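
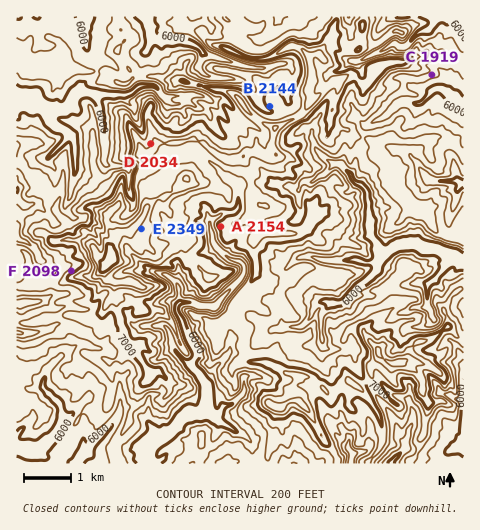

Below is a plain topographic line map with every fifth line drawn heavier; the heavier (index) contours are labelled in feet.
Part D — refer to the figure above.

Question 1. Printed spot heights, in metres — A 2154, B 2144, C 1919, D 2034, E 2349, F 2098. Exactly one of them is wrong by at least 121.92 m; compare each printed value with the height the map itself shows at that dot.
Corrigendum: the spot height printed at D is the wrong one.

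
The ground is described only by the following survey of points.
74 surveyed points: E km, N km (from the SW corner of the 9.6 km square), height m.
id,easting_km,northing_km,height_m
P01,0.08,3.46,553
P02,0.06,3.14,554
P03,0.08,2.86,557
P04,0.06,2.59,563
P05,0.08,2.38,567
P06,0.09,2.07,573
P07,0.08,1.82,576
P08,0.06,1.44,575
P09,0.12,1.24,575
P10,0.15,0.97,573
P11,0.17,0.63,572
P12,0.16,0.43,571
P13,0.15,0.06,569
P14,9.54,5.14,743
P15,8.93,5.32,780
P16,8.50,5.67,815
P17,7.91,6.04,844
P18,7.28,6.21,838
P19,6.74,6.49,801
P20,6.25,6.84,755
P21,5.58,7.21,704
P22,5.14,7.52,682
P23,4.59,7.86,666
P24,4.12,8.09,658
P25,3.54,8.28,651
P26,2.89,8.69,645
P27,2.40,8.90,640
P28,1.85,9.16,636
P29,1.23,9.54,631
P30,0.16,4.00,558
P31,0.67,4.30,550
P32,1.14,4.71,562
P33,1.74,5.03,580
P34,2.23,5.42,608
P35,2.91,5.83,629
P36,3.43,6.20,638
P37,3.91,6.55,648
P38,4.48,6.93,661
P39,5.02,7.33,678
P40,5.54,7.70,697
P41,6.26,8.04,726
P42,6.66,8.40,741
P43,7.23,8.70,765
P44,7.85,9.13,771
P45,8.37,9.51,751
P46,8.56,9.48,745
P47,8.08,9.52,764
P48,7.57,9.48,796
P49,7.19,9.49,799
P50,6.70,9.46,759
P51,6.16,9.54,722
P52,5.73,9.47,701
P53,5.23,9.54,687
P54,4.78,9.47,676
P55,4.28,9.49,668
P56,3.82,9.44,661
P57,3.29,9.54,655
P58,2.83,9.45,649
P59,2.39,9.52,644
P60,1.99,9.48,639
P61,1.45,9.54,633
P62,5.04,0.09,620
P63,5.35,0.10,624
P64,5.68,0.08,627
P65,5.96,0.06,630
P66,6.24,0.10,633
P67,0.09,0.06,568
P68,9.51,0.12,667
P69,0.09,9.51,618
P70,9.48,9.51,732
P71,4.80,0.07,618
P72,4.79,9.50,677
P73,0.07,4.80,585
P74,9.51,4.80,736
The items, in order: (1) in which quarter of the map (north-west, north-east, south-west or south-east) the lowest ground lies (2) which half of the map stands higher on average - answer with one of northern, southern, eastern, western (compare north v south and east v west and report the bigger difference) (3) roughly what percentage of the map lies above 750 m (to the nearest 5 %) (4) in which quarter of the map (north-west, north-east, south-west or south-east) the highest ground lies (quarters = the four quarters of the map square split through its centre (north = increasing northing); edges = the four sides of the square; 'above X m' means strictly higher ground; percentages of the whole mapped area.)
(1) The lowest point lies in the south-west quarter of the map.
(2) On average the eastern half of the map is the higher ground.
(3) Ground above 750 m makes up about 15 % of the sheet.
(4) The highest point lies in the north-east quarter of the map.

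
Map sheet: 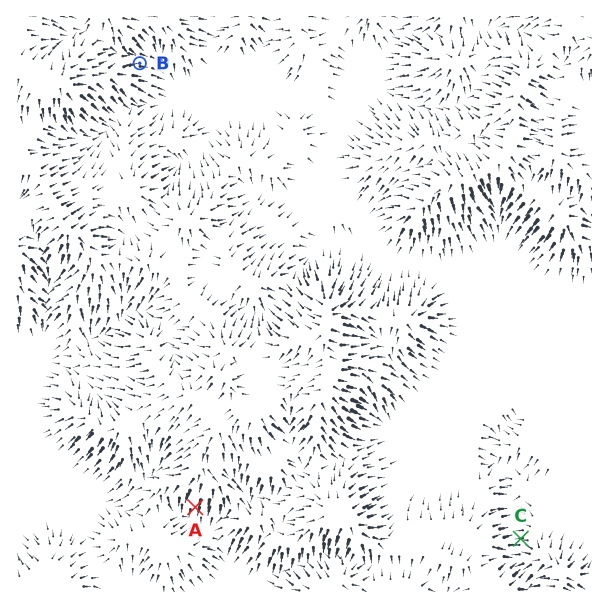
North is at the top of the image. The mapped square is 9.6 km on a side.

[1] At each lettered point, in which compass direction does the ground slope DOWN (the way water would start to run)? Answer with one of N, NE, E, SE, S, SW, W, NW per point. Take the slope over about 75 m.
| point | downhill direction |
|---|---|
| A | S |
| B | E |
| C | W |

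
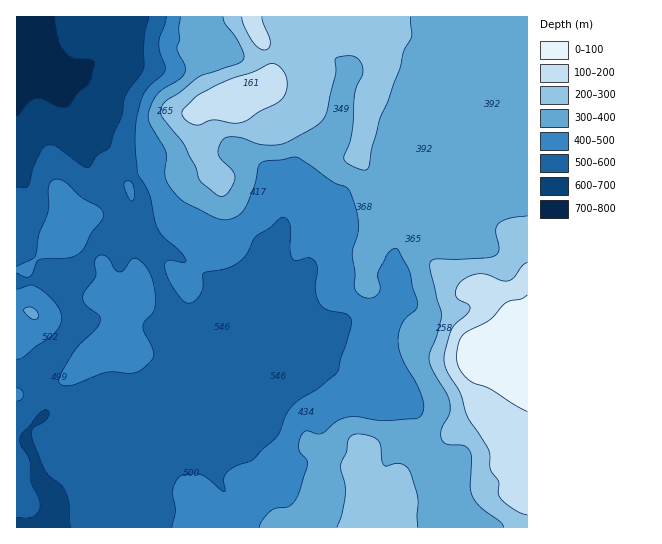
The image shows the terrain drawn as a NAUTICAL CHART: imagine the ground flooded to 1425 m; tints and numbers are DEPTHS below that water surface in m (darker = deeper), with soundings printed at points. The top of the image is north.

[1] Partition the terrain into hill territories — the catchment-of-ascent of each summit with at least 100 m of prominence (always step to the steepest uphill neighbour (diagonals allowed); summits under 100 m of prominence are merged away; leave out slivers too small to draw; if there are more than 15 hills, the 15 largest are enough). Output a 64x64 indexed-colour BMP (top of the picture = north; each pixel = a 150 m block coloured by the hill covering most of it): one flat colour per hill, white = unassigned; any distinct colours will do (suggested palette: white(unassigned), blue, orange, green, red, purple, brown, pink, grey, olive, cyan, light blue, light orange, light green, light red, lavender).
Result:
<image width="64" height="64" href="data:image/bmp;base64,Qk12CAAAAAAAAHYAAAAoAAAAQAAAAEAAAAABAAQAAAAAAAAIAAATCwAAEwsAABAAAAAAAAAA////ALR3HwAOf/8ALKAsACgn1gC9Z5QAS1aMAMJ34wB/f38AIr28AM++FwDox64AeLv/AIrfmACWmP8A1bDFABERERERERERERERERERERERERERERERERERERERERERERERERERERERERERERERERERERERERERERERERERERERERERERERERERERERERERERERERERERERERERERERERERERERERERERERERERERERERERERERERERERERERERERERERERERERERERERERERERERERERERERERERERERERERERERERERERERERERERERERERERERERERERERERERERERERERERERERERERERERERERERERERERERERERERERERERERERERERERERERERERERERERERERERERERERERERERERERERERERERERERERERERERERERERERERERERERERERERERERERERERERERERERERERERERERERERERERERERERERERERERERERERERERERERERERERERERERERERERERERERERERERERERERERERERERERERERERERERERERERERERERERERERERERERERERERERERERERERERERERERERERERERERERERERERERERERERERERERERERERERERERERERERERERERERERERERERERERERERERERERETMzMRERERERERERERERERERERERERERERERERERERERMzMzMzMxERMzEREREREREREREREREREREREREREREREzMzMzMzMzMzMxERERERERERERERERERERERERERERETMzMzMzMzMzMzIhERERERERERERERERERERERERERMzMzMzMzMzMzMzMiIiEREREREREREREREREREREREREzMzMzMzMzMzMzMxIiIiERERERERERERERERERERERETMzMzMzMzMzMzMzEiIiIiIRERERERERERERERERERERMzMzMzMzMzMzMzMRIiIiIiIREREREREREREREREREREzMzMzMzMzMzMzMxEiIiIiIiIRERERERERERERERERETMzMzMzMzMzMzMxERIiIiIiIiIhERERERERERERERERMzMzMzMzMzMzMxEREiIiIiIiIiIiIhEREREREREREREzMzMzMzMzMzMzERESIiIiIiIiIiIiIRERERERERERETMzMzMzMzMzMzEREREiIiIiIiIiIiIiERERERERERERMzMzMzMzMzMzMRERESIiIiIiIiIiIiIhEREREREREREzMzMzMzMzMzMRERERIiIiIiIiIiIiIiIRERERERERETMzMzMzMzMzMxERERIiIiIiIiIiIiIiIhERERERERERMzMzMzMzMzMzERERIiIiIiIiIiIiIiIiEREREREREREzMzMzMzMzMzERESIiIiIiIiIiIiIiIiIRERERERERETMzMzMzMzMzMRESIiIiIiIiIiIiIiIiIRERERERERERMzMzMzMzMzMREiIiIiIiIiIiIiIiIiIhEREREREREREzMzMzMzMzMxIiIiIiIiIiIiIiIiIiIiIRERERERERETMzMzMzMzMyIiIiIiIiIiIiIiIiIiIiIhERERERERERMzMzMzMzERIiIiIiIiIiIiIiIiIiIiIiEREREREREREzMzMzMzMRESIiIiIiIiIiIiIiIiIiIiIRERERERERERMzMzMzMxERIiIiIiIiIiIiIiIiIiIiIhEREREREREREzMzMzMzEREiIiIiIiIiIiIiIiIiIiIiERERERERERETMzMzMzMRESIiIiIiIiIiIiIiIiIiIiIRERERERERERMzMzMzMRERIiIiIiIiIiIiIiIiIiIiIiEREREREREREzMzMzMRERIiIiIiIiIiIiIiIiIiIiIiIREREREREREzMzMzMRERIiIiIiIiIiIiIiIiIiIiIiIiERERERERETMzMzMxERIiIiIiIiIiIiIiIiIiIiIiIiIRERERERERMzMzMzERIiIiIiIiIiIiIiIiIiIiIiIiIhEREREREREzMzMzERIiIiIiIiIiIiIiIiIiIiIiIiIiIRERERERETMzMzMRIiIiIiIiIiIiIiIiIiIiIiIiIiIhERERERERMzMzMxIiIiIiIiIiIiIiIiIiIiIiIiIiIiIREREREREzMzMyIiIiIiIiIiIiIiIiIiIiIiIiIiIiIhERERERETMzMzIiIiIiIiIiIiIiIiIiIiIiIiIiIiIiIRERERERMzMzIiIiIiIiIiIiIiIiIiIiIiIiIiIiIiIhEREREREzMzMiIiIiIiIiIiIiIiIiIiIiIiIiIiIiIiERERERETMzMyIiIiIiIiIiIiIiIiIiIiIiIiIiIiIiIhERERERMzMyIiIiIiIiIiIiIiIiIiIiIiIiIiIiIiIiERERERERMzESIiIiIiIiIiIiIiIiIiIiIiIiIiIiIiIhERERERERERESIiIiIiIiIiIiIiIiIiIiIiIiIiIiIiEREREREREREREiIiIiIiIiIiIiIiIiIiIiIiIiIiIiIRERERERERERERIiIiIiIiIiIiIiIiIiIiIiIiIiIiIiERERERERERERESIiIiIiIiIiIiIiIiIiIiIiIiIiIiIRERERERERERERIiIiIiIiIiIiIiIiIiIiIiIiIiIiIiEREREREREREREiIiIiIiIiIiIiIiIiIiIiIiIiIiIiIRERERERERERESIiIiIiIiIiIiIiIiIiIiIiIiIiIiIRERER"/>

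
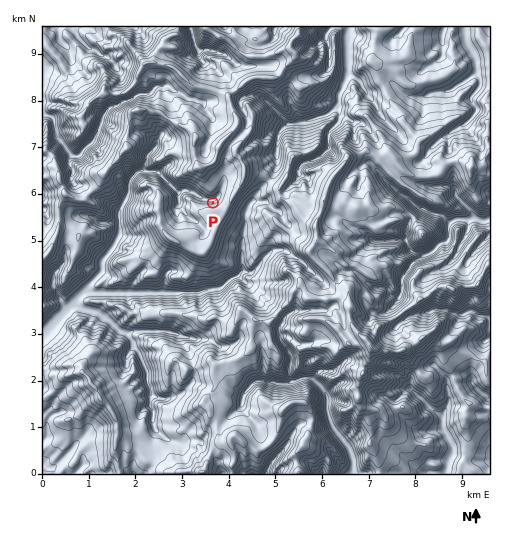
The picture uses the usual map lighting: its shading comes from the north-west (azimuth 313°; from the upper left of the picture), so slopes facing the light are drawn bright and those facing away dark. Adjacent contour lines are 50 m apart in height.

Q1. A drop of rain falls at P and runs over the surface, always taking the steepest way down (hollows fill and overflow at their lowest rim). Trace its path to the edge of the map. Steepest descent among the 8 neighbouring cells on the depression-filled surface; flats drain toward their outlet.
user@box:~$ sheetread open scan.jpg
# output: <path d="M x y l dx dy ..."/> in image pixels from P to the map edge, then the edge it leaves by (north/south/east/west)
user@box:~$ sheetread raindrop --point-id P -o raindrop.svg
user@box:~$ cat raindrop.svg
<path d="M213 203l0-3-9-1-13-8-8-1-5 2-21-21-12 0-1-1-3 0-5 2-6 7-1 4 0 9-11 20 0 6 2 1 0 15-9 15-8 10-1 2 0 8-2 5-12 12 0 3-2 1-43 45"/>
exit: west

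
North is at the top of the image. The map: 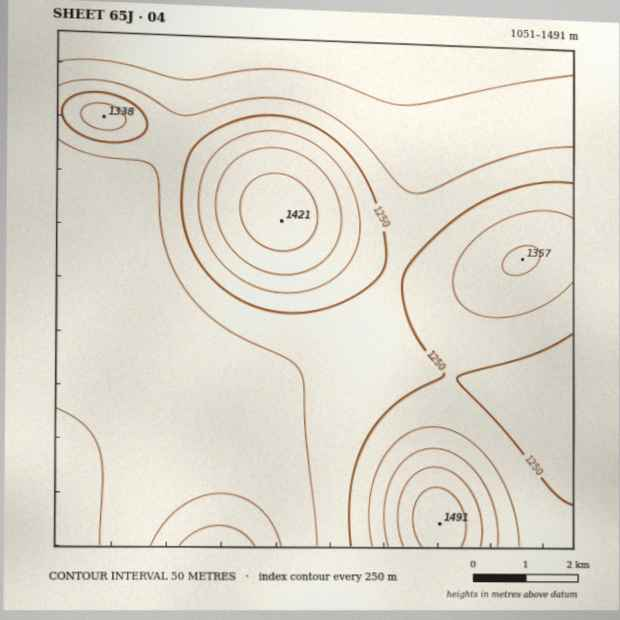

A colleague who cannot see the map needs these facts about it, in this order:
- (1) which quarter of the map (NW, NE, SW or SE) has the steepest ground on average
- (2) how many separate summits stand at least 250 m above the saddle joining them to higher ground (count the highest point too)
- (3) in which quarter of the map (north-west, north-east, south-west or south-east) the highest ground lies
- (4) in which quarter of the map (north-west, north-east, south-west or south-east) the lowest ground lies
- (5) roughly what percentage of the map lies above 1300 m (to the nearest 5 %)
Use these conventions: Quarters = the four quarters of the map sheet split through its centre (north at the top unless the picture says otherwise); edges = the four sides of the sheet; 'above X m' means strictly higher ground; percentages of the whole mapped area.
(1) Slopes are steepest in the north-west quarter.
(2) Counting only tops that stand 250 m proud, the map has 1 summit.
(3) The highest ground is in the south-east quarter.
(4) Look to the south-west quarter for the lowest ground.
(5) About 20 % of the map lies above 1300 m.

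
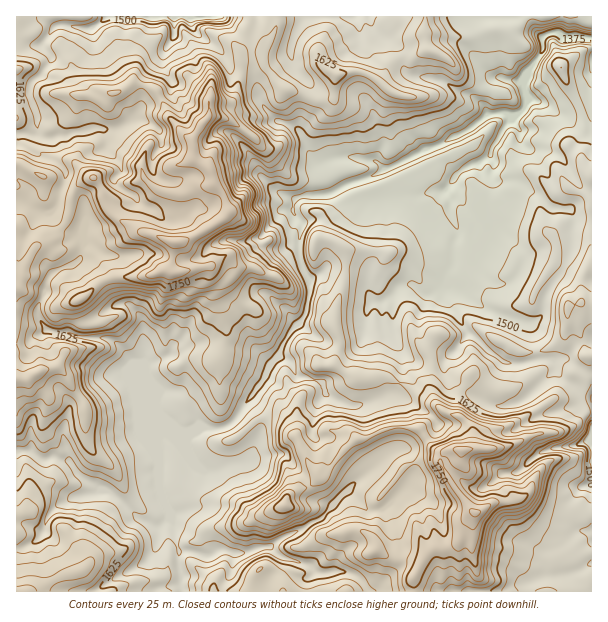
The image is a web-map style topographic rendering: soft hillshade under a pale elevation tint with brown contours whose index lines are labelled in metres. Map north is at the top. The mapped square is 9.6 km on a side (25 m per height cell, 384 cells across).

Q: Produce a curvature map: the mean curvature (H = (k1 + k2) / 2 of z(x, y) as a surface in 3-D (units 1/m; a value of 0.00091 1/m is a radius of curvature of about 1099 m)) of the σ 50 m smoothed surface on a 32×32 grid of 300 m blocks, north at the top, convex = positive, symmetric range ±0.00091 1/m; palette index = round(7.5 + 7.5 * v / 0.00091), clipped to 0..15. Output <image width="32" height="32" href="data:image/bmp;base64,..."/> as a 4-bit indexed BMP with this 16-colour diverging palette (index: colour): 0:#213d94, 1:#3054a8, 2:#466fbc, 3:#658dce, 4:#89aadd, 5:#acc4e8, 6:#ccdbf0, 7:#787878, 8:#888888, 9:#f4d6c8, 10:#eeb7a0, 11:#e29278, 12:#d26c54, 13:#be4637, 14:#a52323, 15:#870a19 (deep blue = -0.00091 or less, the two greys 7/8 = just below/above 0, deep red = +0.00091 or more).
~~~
<image width="32" height="32" href="data:image/bmp;base64,Qk12AgAAAAAAAHYAAAAoAAAAIAAAACAAAAABAAQAAAAAAAACAAATCwAAEwsAABAAAAAAAAAAlD0hAKhUMAC8b0YAzo1lAN2qiQDoxKwA8NvMAHh4eACIiIgAyNb0AKC37gB4kuIAVGzSADdGvgAjI6UAGQqHAKiHRZiDt5iYaKQ6pUaFaHiHitckmWpfgyVadtV+NoiHRmmr44diIA+4a6WqrkZneYHqh2VnqvqQTOxmpawiZ3e4RodZZ1Su/4F0VoOfypR5iVVEl3h3hatmOLVU8H70ZZizXmeIZmJXvEV6K3wQqkZTR+pnhndkRqqUVk/ouQfZWzyVZ3eMs78n34OUm5r+cGospmd3VVmMTKO8wcuMVZ2IfKdnh34lqzMkQ19gIUyMx2smd2V8YnhTqomWaKuFe23FNGa4u4Vj/Zq1Z41iZ3ln/9dlZnp1O7ZkY7gZTal7kAFoU3WJaoFMdXivh9Y1t5TZOllkiY11XGZ5ZldGgujQn8MjmGdiTyqlZlVmh7O6pHSt//y4q/cGpZaHeHZ5SpaVYxJ0fckw5Ke4iHd4aWprhmir/2ARoP24iXh4dol4hpU7uBPP/EJ2Rnh4eHeKiGhlqkR2S+JEuId3iHiHdlhqOtOMeK5WGWVIqIZqd1m420vzttjKQLdYtxbKVGm4a2aKRHo7fg3nVlanBewcVplUVFVXTpC9Y4dod5gHp2eXpHhpNfP6hDR8p4VGliCoaUvMvXll96Dbm2PP/3XfBphkd4bqOPSUxT6csxDIRCnUtmdWpEfBqWPYZZed44sa+HPKeYopOaiTyWdmqEh58ASIVTdTRXO3tGhnl7dXiXh9"/>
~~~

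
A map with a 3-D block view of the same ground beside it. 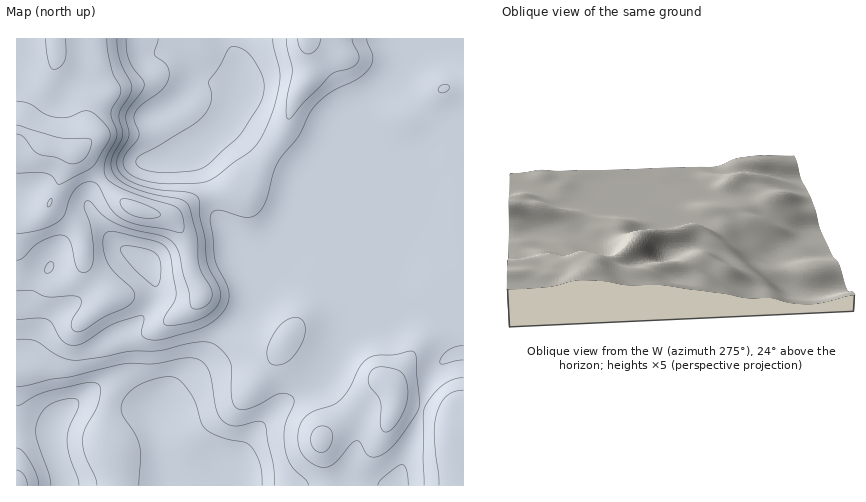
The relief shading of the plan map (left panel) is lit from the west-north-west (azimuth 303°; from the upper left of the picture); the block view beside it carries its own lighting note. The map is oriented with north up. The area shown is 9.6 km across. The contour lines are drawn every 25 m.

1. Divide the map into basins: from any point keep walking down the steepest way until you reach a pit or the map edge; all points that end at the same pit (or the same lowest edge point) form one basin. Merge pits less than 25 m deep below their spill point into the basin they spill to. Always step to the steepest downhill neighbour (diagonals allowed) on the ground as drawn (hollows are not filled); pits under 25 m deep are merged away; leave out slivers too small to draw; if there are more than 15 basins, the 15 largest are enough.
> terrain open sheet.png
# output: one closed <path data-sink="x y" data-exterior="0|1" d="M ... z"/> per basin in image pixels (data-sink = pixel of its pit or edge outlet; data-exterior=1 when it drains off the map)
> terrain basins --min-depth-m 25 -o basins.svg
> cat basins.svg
<path data-sink="54 424" data-exterior="0" d="M463 38l-155 0 1 39-15 25-11 30-19 27-16 30-4 4-23-1-19 5-33 19-29-5-15-7-21-21-26-29-32-9-25-15 7-17 23-39 6-16 0-11-2-9-39 1 1 447 101-1-3-22-10-23 2-29 12-32 0-13-5-22 8-6 24-5 13-6 29-17 13-13 6 13 16 19 22 17 15 6 13 0 11-8-1 6 4 8 22 25 11 24 3 11-3 24 9 33 0 11 135-1z"/><path data-sink="195 149" data-exterior="0" d="M307 38l-251 0 1 20-3 7-9 21-17 27-7 17 25 15 32 9 42 46 17 10 11 3 21 3 21-14 16-6 15-4 23 1 39-61 11-30 15-25 1-16z"/><path data-sink="168 485" data-exterior="1" d="M201 297l-13 13-29 17-13 6-24 5-8 6 5 22 0 13-12 32-2 29 10 23 3 22 210 1 1-11-9-33 3-24-6-20-8-15-20-21-6-17-10 7-13 0-23-11-21-20-11-14z"/>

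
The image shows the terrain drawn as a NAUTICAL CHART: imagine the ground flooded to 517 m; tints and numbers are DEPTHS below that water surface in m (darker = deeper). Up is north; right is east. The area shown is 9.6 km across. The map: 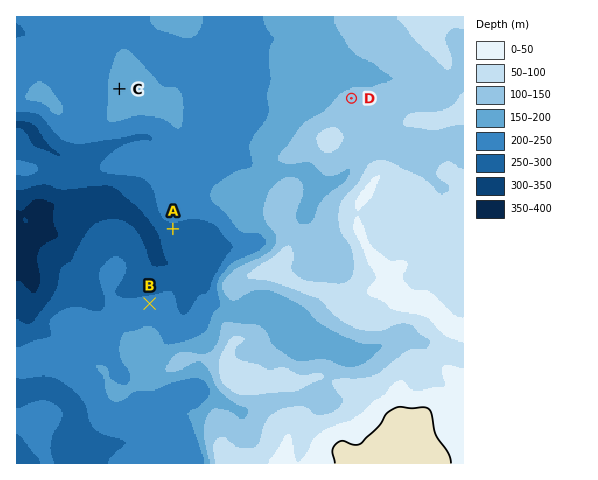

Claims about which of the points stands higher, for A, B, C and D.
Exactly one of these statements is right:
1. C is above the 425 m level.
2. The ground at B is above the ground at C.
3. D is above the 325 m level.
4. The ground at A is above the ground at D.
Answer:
3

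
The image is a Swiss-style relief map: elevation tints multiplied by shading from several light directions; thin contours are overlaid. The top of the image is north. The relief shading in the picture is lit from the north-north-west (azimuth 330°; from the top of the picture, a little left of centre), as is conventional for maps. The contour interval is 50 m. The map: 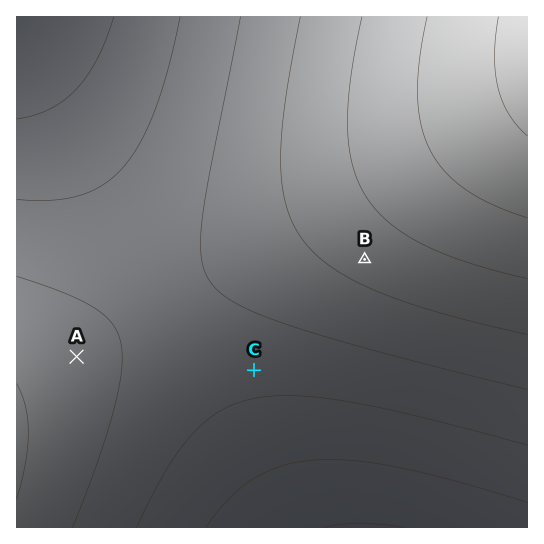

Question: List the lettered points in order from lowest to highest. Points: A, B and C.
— C A B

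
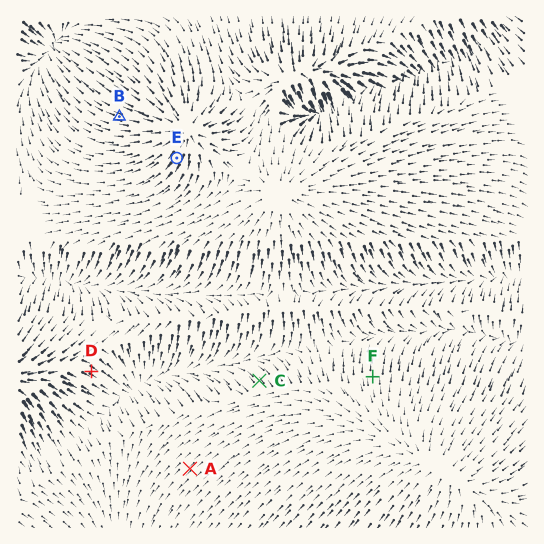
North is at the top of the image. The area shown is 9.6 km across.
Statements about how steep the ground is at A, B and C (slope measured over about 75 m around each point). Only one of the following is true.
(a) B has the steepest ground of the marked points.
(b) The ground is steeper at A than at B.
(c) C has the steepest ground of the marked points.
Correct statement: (a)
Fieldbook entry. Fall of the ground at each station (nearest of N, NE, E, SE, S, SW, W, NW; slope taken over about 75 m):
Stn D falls SE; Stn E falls SW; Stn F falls N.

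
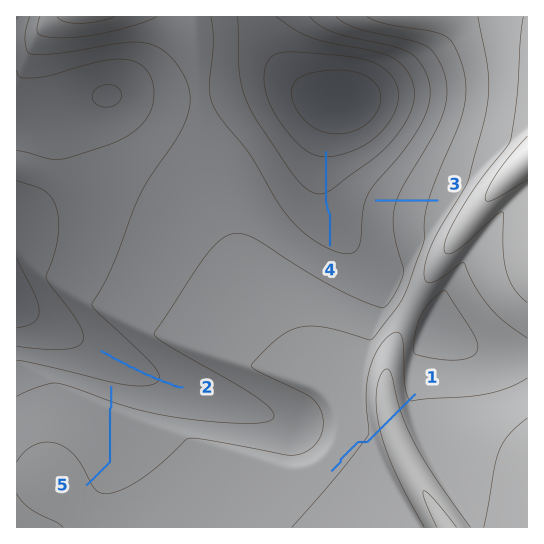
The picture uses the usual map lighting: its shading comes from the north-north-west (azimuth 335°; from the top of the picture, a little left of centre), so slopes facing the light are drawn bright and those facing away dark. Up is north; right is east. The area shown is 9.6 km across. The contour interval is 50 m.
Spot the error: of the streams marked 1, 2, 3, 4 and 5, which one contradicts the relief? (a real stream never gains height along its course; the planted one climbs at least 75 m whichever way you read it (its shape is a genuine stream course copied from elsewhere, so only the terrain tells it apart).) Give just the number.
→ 1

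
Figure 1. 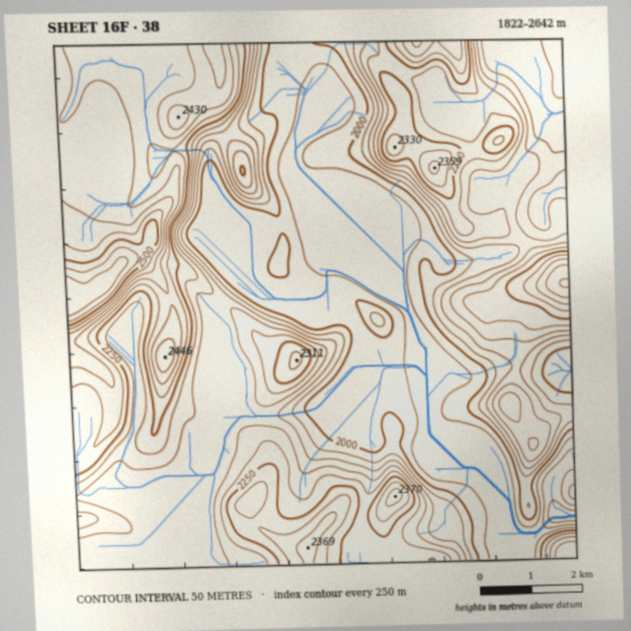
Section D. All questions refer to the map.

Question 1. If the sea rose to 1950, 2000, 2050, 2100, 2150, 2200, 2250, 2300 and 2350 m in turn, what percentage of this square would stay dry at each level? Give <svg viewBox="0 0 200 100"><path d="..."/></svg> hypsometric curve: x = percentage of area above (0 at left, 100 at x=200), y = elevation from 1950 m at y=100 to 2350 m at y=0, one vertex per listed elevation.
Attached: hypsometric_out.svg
<svg viewBox="0 0 200 100"><path d="M176 100l-30-12-15-13-12-13-29-12-21-12-18-13-14-13-16-12"/></svg>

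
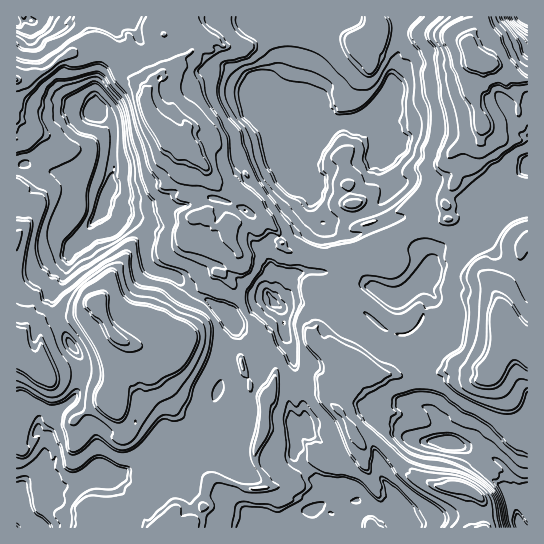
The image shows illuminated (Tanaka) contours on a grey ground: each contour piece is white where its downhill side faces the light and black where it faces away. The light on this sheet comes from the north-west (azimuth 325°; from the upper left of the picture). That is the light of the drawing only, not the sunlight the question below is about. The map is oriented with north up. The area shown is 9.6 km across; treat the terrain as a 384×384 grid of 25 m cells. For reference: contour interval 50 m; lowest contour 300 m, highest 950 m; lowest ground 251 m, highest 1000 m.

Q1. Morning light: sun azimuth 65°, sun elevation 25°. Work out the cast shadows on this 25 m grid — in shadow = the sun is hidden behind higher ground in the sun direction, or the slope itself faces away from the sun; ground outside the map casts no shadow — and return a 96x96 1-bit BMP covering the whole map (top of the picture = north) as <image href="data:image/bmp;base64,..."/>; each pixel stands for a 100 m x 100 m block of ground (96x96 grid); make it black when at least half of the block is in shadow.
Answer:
<image width="96" height="96" href="data:image/bmp;base64,Qk2+BAAAAAAAAD4AAAAoAAAAYAAAAGAAAAABAAEAAAAAAIAEAAATCwAAEwsAAAIAAAAAAAAA////AAAAAACOYAAAAAAAAMAYgAMcYAAAAAAAAEA4gAM4YAAAAAAAAAAxgAIwYAAAAAEAAAB3gABwIAAAAAAAABDvBgBwAAAAAAAAAHP89ABgAAAAABAAAOP/wABgAAAAAAAAAcfuAABgAAAAAAAAB4fAAAAgAAwAAAAAPgeAAAIB4BwAAAAAwccAAAQBwPgAAAgAA44AAAgDgeAAABgABwwAABCHwIAAABgABxwAAA8H4PAAABgGDhgAABwHwcAAABgGDhAACDgHwYAAAAgEHAAAOHAHwQAAAAwBnAAAcOADwAAAAAwBGAAAAcANgOAAAAwAOAAAB4AIwcAAAAwD8AAADwAAQ4AAAAwD8AAAPCAABwAAAAwD4AAA88AeNgAAAAwBwAAB/wB4FgAAAAwBgAAH/AD8GgAAAAQBgAAf8AB8AwAAAAABgAABzgDwAwAAAAEBgAAAjADgA4AAAAEAgAAAhACAA4AAAGAAQAAABAMAAwAAAMAIwAAAgAYABwAAAEAZwAAAAAAAHwAAAAAfgAAAAAAAPgAAAAA/AAAAEYAAfmAAAAA+AAAAGYAAfMAAAAA+AAAAGYAAecAAAAA+AAAAGYAAOYAAAGA4AAAAGYAAc4AAAGA4AAAAGYAAfwAAAOAYAAAAGYAAfgAAAOAIAAAAHYAAfAAAA8BsAAAAGIAAPAAADwDsAAAAEMAAMAAAGAHcAAABAAAAEAAAAAGcAAABDAAAAAAAAAAMAAAAHAAAAAABDgAMAAABCAAAAAADHEAAAAABAAAAAAAeCABAAAABgAAAAABwAgHAAAABAAAAAABhgAAAAAAAAAAAAADmAAAAAAAAAAAAAADEAAAAAAAAADAAAABsAABAAAAAACAAAABsAAAAAAAAADAAABAMAAGAAAAAAAAAAAh2AAAAAAAAAAAAAAx2AAAAAAABAAAAAMzmAAgAAAAAAAAAAM7gABgADgABAAAAAEzDgBAADAADAAAAAG3HAwAAwAAAAAAAAH+ABAAAQAAAAAAAAP+wAAAAbAAAAAAAAH9gAAAAaAAwAAAAAH/gAAAAYAAwAAAAAH/AYAAA4ABzAAAAAH/A4AAAwAA3AAAAAH+MgAAAwAASAAAAAP+cAAAAQAA7AAAAAP/wAAAAAADbAAAAAP/gAAAAIADZAAAAAf/gAAAAEAB5hgAAAf/AAAAAAAD9jgAAA//AAAAAAADNzAAAA/+AAAAAAABNzAAAB/+AAAAAAABNjAAAB/8AAAAAEADNjAAAD/8AAAAAOAHPnAAAD/4AAAAAMADfmAAAD/4AAAAAMADbOAAAD/oAAAAAIADbMAAAD/MAAAAAAAD7cDAAh/AAAAAAMAH/YAAAB+AAAAAAIMO/4gAAAcAAAAAAAcM//gAAYcAAAAAAA4A/+AAAAIAAAAAABwA/+AAAAAAAAAAADgB/8AAAAAAAAAAADAB/8AAIAAAAAAAADAB/sAAAAAAAAAAADAD/IAAAAAkAAAAAAADPAAAEAAEAAAAAAABEAACGAAEAAAAAAIAAAACyAAAAAAAAAMAAAAA="/>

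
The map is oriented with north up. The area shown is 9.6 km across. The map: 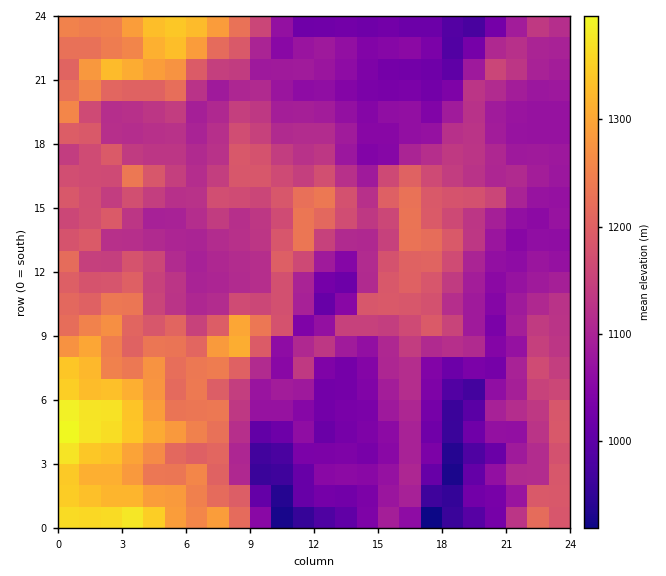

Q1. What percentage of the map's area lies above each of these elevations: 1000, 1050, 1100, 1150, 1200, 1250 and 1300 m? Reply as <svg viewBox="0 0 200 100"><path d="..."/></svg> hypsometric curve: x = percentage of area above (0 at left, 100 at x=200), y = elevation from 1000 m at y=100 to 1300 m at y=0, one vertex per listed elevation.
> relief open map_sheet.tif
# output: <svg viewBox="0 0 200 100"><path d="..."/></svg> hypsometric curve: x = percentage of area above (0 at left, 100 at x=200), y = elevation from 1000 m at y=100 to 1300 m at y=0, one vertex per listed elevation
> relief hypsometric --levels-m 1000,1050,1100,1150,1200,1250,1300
<svg viewBox="0 0 200 100"><path d="M190 100l-27-17-40-16-46-17-31-17-20-16-11-17"/></svg>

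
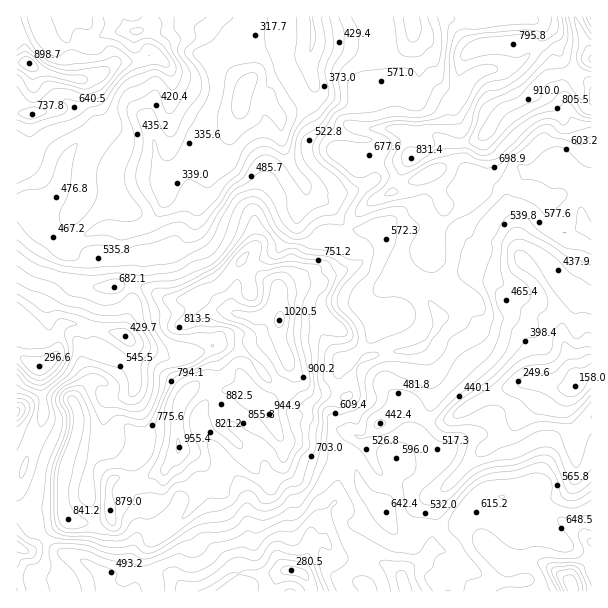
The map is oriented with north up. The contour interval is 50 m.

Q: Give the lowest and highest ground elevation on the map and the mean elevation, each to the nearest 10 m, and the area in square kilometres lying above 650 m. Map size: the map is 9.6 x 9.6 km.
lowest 160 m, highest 1060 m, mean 590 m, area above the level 30.7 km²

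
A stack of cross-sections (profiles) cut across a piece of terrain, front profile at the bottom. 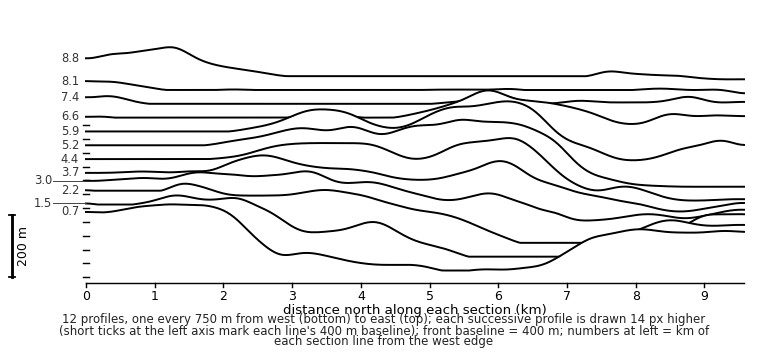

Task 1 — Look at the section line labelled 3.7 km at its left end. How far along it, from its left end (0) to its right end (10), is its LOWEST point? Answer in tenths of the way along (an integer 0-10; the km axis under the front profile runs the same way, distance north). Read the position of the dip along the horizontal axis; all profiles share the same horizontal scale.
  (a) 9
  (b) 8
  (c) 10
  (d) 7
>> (a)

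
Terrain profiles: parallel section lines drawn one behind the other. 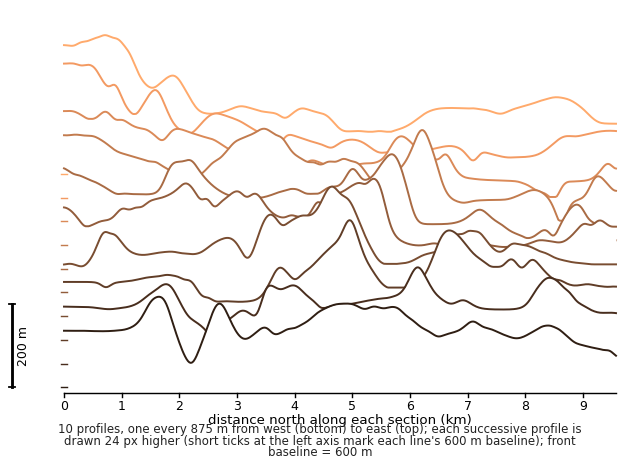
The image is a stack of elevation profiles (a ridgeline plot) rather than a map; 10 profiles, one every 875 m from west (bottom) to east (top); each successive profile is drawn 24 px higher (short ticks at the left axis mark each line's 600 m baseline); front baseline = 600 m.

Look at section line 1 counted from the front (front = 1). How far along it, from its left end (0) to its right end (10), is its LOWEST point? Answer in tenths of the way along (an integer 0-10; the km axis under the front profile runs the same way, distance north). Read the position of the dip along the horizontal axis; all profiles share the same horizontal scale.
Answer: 2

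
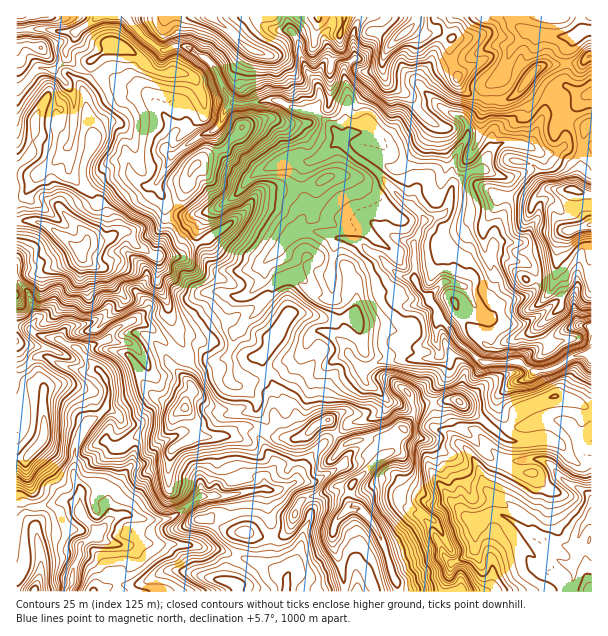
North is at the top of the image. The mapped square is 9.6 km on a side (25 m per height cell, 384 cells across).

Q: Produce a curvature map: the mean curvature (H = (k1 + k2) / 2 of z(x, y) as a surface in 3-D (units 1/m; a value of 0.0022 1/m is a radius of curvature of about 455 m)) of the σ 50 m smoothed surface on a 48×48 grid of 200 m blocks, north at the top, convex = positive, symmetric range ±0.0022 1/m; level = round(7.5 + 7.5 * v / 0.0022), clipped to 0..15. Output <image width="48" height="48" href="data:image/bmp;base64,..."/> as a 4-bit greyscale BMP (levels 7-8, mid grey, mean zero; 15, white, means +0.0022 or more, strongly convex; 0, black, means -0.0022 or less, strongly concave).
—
<image width="48" height="48" href="data:image/bmp;base64,Qk32BAAAAAAAAHYAAAAoAAAAMAAAADAAAAABAAQAAAAAAIAEAAATCwAAEwsAABAAAAAAAAAAAAAAABEREQAiIiIAMzMzAERERABVVVUAZmZmAHd3dwCIiIgAmZmZAKqqqgC7u7sAzMzMAN3d3QDu7u4A////AG+ZC+qJllQ0abqZWYZtSE26lq96uZmXbDm2CKiGjLvuyodmVlSbV2+IlV45hWZ4aVjJU5mYVpiniWRWZXW4ZZ14YxY7hmiHaWm2gdhldUUwJGd4g2jWZOmJovU7h4d4WWuHhSWYhnZEe7yZw1v1VfeYKoVZeGdoWmyHqkKqdp78qat0uRn0Lsd4bWVZhmaYZmeYcddTRECvyHiGvwW9v1VHukNVV2eYhFVVZLeHV+oCVomHX4RcyEOGdDi4dXeatUtmk4dnSP2SNiIyN4vKZXSJkol1Z4nLQppHR1RXxfhjialZolF690WKJ3lWebxwarl4JrmBVudVh2aFhlxgXnPXKIoqqHkH256bOYvFlPpnZmmEaEb0ed3zSbSJVlNbl1rpMuyaW1vby7tbzaBf2YiW6SWUvMzLZmb3YW5WZ8VpiqiYiPhxacz1JHhMlmeHaGfnVBg1VduoVWdpV3/2YxrJOEiZaXZmeGfGR5GGlo3VmahaeVZ8nFBce8+EfMqImmi4eLN4ylm9VFWJmFd1RQj7SfuVOKzbqHq82YJotlf3NWZ5eGiHVJ/YoUiOoAatlyqkNCJalYqHZ4iHd5WZRKhVl08nriAB84Io5kiuR7WVVKqnVolUelREUsgAAC/QANy4AWpzW2iIqHeKhmuUmVZ3aWDe7XXdxYEgr/JsxnqYljerpjVXqGebag62e9tF5lLJAkwgN6p4eIV5uImYqXicYIt2UjvWANIqa6PoJMl4d6lIzcl5x2doU9hXafhvK9SjqLGeJPM1ZTWGyDQ2pmi4Ddd4Uhu5DwixrGhwP4Y1WbdXZIhZtnqgslOIadPZLG7Ie56uSaWKZlZZmnZKp5JC55lZTcO7Sxlnrqi2HtfjZ3ZGeJpcmCmyuYZ4lkS6aUZmrJZG/Ne1p1Z1aqpYY4yTt3aHeoSoVWRtqbq7c7Z66Hd3VnZVapVSuIemVifMo7zoe5a99lh1r8ZnZneIh2nFaoinWaWt35o3tkfHV1cSCPx4hoh3d4mjY2lqVfLFV1SdiGtkVluoQD+Hd3h3d5gmqUhqlchWdnaKhZlnVXrIqQjYiIl3eIKXiTmupo3v/IRmOmZUhXu4x0Bpl4y6ujmGakaFIUl2kpZXXFV2qincloQjV0eZY5mGVlszy5c1d4yFWsZWlzGuvGdlRHR1aoZ5iS2Sy3NWekqWSctIh1oGfcp3d4dml2VqmYHUMjW1aUyHSap5eIbCB/2XuqdGZmRorfGkioS3e154Saqpd2h/oP/fyaV2hGZc2CC1VrR5eju5WpZXd3dswAATASfEg3l7UFac2GdqZjf5PJZnZmZtoMlBh6LBV8vINryYjpV5ZUXWXGZ2VoiuM8h5nWPgiOpRePk1VvZEdqIjpXZ2rd3cCpd5iRXg+vU0abuWRp+nmZXXO8iJ6E5gNnvv4dN2A/RaOJWNZ2inj774VovOcAAHZ96pwPesJK9aZ6h1ZZaGOiMxE7zHCvl4bMZkMrXLXnz5qcrLl1RFRairxxRQjLir6VVpSatNB1N8V1U1ZomriQ=="/>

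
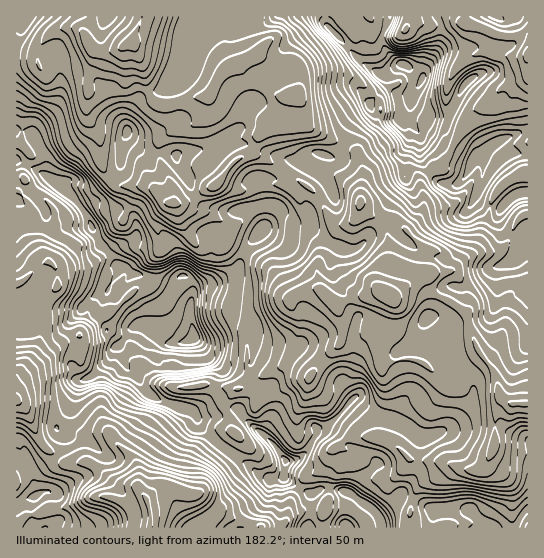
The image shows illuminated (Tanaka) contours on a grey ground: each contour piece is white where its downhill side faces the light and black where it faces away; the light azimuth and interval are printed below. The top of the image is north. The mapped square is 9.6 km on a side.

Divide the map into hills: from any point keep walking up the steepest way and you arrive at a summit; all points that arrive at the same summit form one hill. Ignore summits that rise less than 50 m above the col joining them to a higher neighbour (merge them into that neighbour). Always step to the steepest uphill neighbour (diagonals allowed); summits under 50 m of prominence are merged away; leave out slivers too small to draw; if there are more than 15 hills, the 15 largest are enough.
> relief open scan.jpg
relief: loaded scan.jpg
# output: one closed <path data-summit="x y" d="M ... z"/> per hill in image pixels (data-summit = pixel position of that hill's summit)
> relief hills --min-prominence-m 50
<path data-summit="193 338" d="M253 153l-15 6-24 28-8 2-19 12-17 3-13 25 4 18-8 15 0 11-2 6-6 6-10 4-16 16-14 10-4 0-6-4-6 0-9 23-3 3-20 10-15 16-26 19 0 19 9 8 16 34 26 21 23-1 25 20 22 4 11 15 3 12-1 14 111 0-6-4-22-5-12-6-7 3-11-15-8-7 5-5 1-19 4-9 11-15 17-15-8-21 0-8 3-4 7-9 11-2 13-10 30-13 20 11 2 2 0 8 35 30 18 20-13 1-13 11 8 2 20 14 16 14 11 0 7-4-11 12 0 9 8 12 9 5 5-1 1-9 5-12 9-8 15-6 9-10 21 6 10-2 6-6 7-16 13 5 20 1 1-48-17-1-11-9-5-22-16-22-10-24-1-9-8-9 5-15-8-19-6-4-26 4-2-16 4-9-25-23-11 2-4 6-3-9-25-19 0 7-6 7-6 3-13-1-17-28-7-7-40-27z"/><path data-summit="403 65" d="M465 16l-212 0-22 21 0 10 6 13 22-7 12 6 16 0 10 6 3 5-3 27 4 10 0 12 13 12 43 22 6 16-3 38 23 18 4 10 10-8 10 2 12-11 5-12-3-24 9-10 11-6 7-9 15-32 8-11 19-13 12-13 23-9 3 0 0-41-3-2-28-1-14-7-16-4z"/><path data-summit="286 461" d="M289 364l-30 13-13 10-11 2-10 13 0 8 6 11 0 6 4 6-6 0-24 28-4 9-1 19-5 5 8 7 11 15 7-3 12 6 22 5 7 4 21-4 11-12 15-4 14 1 6-12 3-20 7-10 0-10-4-10 16-11 13-1-18-20-35-30 0-8-2-2z"/><path data-summit="486 150" d="M526 79l-24 9-12 13-16 10-11 14-15 32-7 9-11 6-7 7-2 11 3 7 0 9-5 12-12 13 20 19-4 9 2 16 26-4 18-15 6-6 5-11 15-45 14-14 19-7 0-92z"/><path data-summit="127 131" d="M133 43l-18 8-22-1 2 11-7 17 1 13-2 8 0 15 12 20 2 31 7 12 10 8 32 2 19 16 4 0 0-12-13-29-1-19 8-10 26-8 14-14 1-13-14-1-23 6-10 0-7-3-6-9-4-20z"/><path data-summit="119 267" d="M150 187l-9 0-6 6-16 36-3 12-21 20-8 4-31 5 1 16-10 12-3 7 0 21-5 17-8 15-15 17 1 6 25-18 15-16 20-10 3-3 9-23 6 0 6 4 4 0 14-10 16-16 10-4 6-6 2-6 0-11 8-15-4-18 12-24 3-2z"/><path data-summit="177 155" d="M242 59l-9 2-9 6-12 26-4 4-1 14-14 14-26 8-8 10 1 19 11 21 3 20 13-2 19-12 8-2 24-28 12-4 6-9 8-25 11-6 10-17-6-2-29-21-6-6z"/><path data-summit="470 511" d="M494 447l-11 21-12 3-21-6-13 12-15 7-5 5-5 12-4 26 119 1 1-74-5-2-16 0z"/><path data-summit="322 154" d="M273 116l-9 5-12 32 18 8 40 27 7 7 17 28 13 1 6-3 6-7 4-32 0-13-6-16-43-22-13-12-3 4-9 2-6-1z"/><path data-summit="35 497" d="M18 401l-2 1 1 122 12-9 6 0 12-6 22-2 26-11 20 3 12 8 6 0 14-6-10-14-22-4-25-20-23 1-5-3-21-18-16-34z"/><path data-summit="347 493" d="M341 447l-6 0 4 10 0 10-7 10-3 20-4 9 24 1 16 14 4 7 38 0 4-17-13-4-9-13 0-9 7-8-17-1-13-13z"/><path data-summit="45 527" d="M106 496l-11 0-26 11-22 2-12 6-6 0-6 3-7 7 0 2 133 0 2-13-4-13-20 6-12-8z"/><path data-summit="522 193" d="M527 173l-18 7-14 14-12 39-12 22 26-4 11-9 9-21 11-8z"/><path data-summit="25 17" d="M90 16l-73 0-1 31 22 8 7-17 13-9 15-2 5 1 7 7 6-14z"/><path data-summit="497 17" d="M527 16l-61 0-1 6 32 13 30 2z"/>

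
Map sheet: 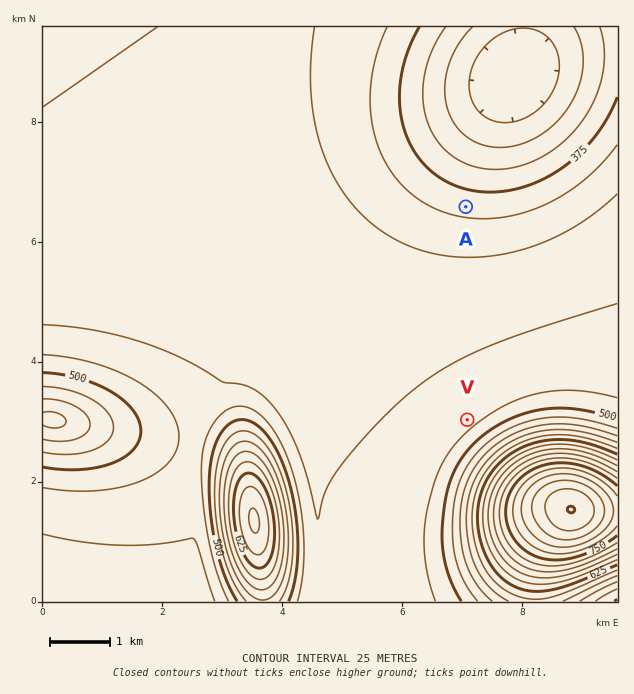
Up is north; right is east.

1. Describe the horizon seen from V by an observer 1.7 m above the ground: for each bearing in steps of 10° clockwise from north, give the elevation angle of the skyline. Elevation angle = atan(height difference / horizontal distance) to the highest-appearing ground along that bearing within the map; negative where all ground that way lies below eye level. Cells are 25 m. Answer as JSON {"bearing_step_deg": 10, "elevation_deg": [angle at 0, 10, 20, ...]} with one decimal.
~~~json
{"bearing_step_deg": 10, "elevation_deg": [-0.8, -0.8, -0.7, -0.6, -0.4, -0.3, 0.1, 0.7, 1.5, 2.9, 5.3, 8.2, 10.7, 12.0, 12.2, 11.3, 9.5, 7.0, 4.6, 2.7, 1.5, 0.6, 0.0, 1.5, 2.9, 3.0, 1.9, 1.0, -0.0, -0.3, -0.3, -0.3, -0.3, -0.3, -0.4, -0.7]}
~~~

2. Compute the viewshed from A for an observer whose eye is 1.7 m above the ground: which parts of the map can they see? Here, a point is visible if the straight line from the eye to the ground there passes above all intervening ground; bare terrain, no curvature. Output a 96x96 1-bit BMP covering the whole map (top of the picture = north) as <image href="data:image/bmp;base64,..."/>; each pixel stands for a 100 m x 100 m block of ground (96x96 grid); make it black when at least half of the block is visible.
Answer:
<image width="96" height="96" href="data:image/bmp;base64,Qk2+BAAAAAAAAD4AAAAoAAAAYAAAAGAAAAABAAEAAAAAAIAEAAATCwAAEwsAAAIAAAAAAAAA////AAAAAAAAAAAAAAAAAAAAAAAAAAAAAAAAAAAAAAAAAAAAAAAAAAAAAAAAAAAAAAAAAAAAAAAAAAAAAAAAAAAAAAAAAAAAAAAAAAAAAAAAAAAAAAAAAAAAAAAAAAAAAAAAAAAAAAAAAAAAAAAAAAAAAAAAAAAAAAAAAAAAAAAAAAAABAAAAAAAAAAAAAAABAAAAAAAAAAAAAAADAAAAAAAAAAAAAAADAAAAAAAAAAAAAAADAAAAAAAAAAAAAAAHAAAAAAAAAAAAAAAHAAAAAD+AAAAAAAAHAAAAAD//wAAAAAAPAAAAAD///gAAAAAOAAAAAD///8AAAAAOAAAAAB///8AAAAAeAAAAAB///8AAAAAcAAAAAB///8AAAAAAAAAAAA///8AAAAAAAAAAAAf//8AAAAAAAAAAAAf//8AAAAAAAAAAAAP//8AAAAAAAAAAAAD//8AAAAAAAAAAAAB//wAAAAAAAAAAAAAP+AAAAAAAAAAAAAAAAAAAAAAAAAAAAAAAAAAAAAAAAAAAAAAAAAAAAAAAAAAAAAAAAAAAAAAAAAAAAAAAAAAAAAAAAAAAAAAAAAAAAAAAAAAAAAAAAAAAAAAAAAAAAAAAAAAAAAAAAAAAAAAAAAAAAAAAAAAAAAAAAAAAAAAAAAAAAAAAAAAAAAAAAAAAAAAAAAAAAAAAAAAAAAAAAAAAAAAAAAAAAAAAAAAAAAAAAAAAAAAAAAAAAAAAAAAAAAAAAAAAAAAAAAAAAAAAAAAAAAAAAAAAAAAAAAAAAAAAAAAAAAAAAAAAAAAAAAAAAAAAAAAAAAAAAAAAAAAAAAAAAAAAAAAAAAAAAAAAAAAAAAAAAAAAAAAAAAAAAAAAAAAAAAAAAAAAAAAAAAAAAAAAAAAAAAAAAAAAAAAAAAAAAAAAAAAAAAAAAAAAAAAAAAAAAAAAAAAAAAAAAAAAAAAAAAAAAAAAAAD/AAAAAAAAAAAAAAf/8AAAAAAAAAAAAD///AAAAAAAAAAAAP///wAAAAAAAAAD/////8AAAAAAAAAf/////8AAAAAAAAB//////8AAAAAAAAD//////8AAAAAAAAH//////8AAAAAAAAf//////8AAAAAAAAf//////8AAAAAAAA///4///8AAAAAAAB///4f//8AAAAAAAD///4P//8AAAAAAAD///4P//8AAAAAAAH///4H//8AAAAAAAH///4H//8AAAAAAAH///8D//8AAAAAAAP///8D//8AAAAAAAP///+D//8AAAAAAAP////H//8AAAAAAAP///////8AAAAAAAP///////8AAAAAAAf///////8AAAAAAAf///////8AAAAAAAf///////8AAAAAAAf///////8AAAAAAAf///////8AAAAAAAf///////8AAAAAAAf///////8AAAAAAAP///////8AAAAAAAP///////8AAAAAAAP///////8AAAAAAAP///////8AAAAAAAP///////8AAAAAAAH///////8AAAAAAAH///////8="/>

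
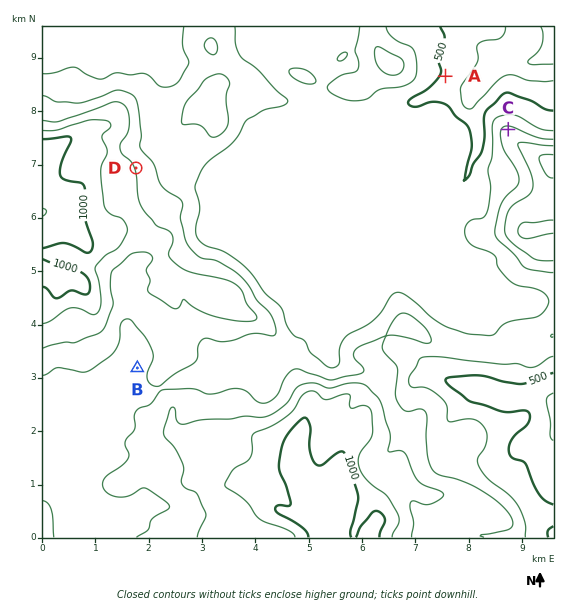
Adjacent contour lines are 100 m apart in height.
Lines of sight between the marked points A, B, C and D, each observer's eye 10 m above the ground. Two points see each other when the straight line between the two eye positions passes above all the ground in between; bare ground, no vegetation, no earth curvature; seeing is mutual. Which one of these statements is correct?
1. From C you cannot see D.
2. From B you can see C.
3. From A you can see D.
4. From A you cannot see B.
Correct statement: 4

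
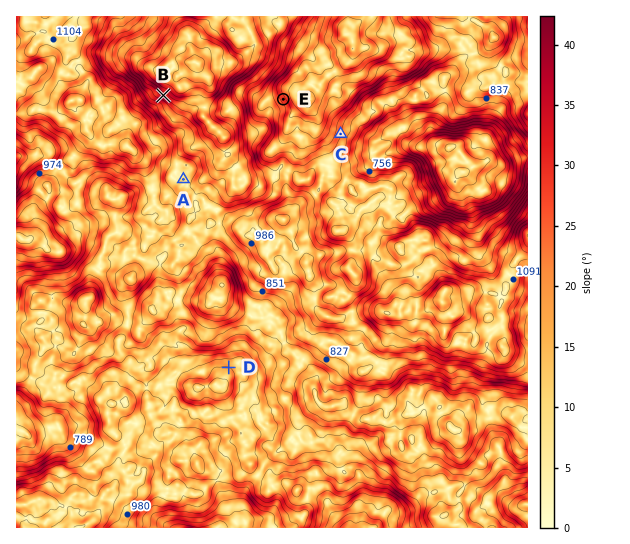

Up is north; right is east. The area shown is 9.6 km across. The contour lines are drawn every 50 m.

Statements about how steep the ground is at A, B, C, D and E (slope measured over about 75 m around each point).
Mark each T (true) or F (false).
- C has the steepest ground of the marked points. F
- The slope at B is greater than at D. T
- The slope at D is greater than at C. F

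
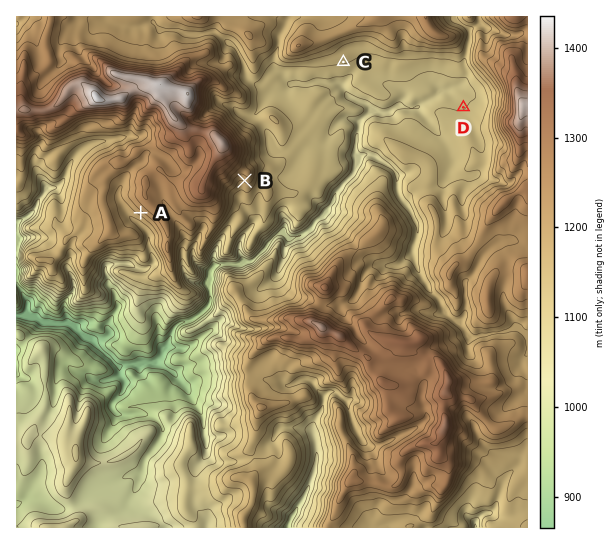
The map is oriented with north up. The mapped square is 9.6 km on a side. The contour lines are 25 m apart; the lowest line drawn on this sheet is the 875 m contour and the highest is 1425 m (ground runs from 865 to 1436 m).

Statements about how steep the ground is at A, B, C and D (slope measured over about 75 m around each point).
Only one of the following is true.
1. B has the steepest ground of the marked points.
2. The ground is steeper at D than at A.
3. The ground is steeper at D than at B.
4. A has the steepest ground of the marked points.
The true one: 4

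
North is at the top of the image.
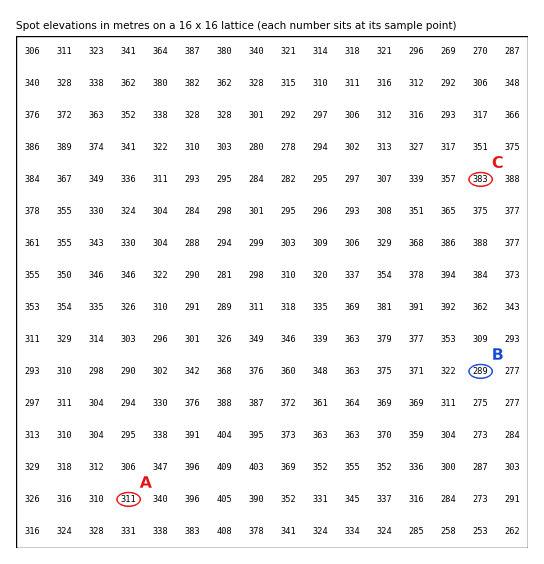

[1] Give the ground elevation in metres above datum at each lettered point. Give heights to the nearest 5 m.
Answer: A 310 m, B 290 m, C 385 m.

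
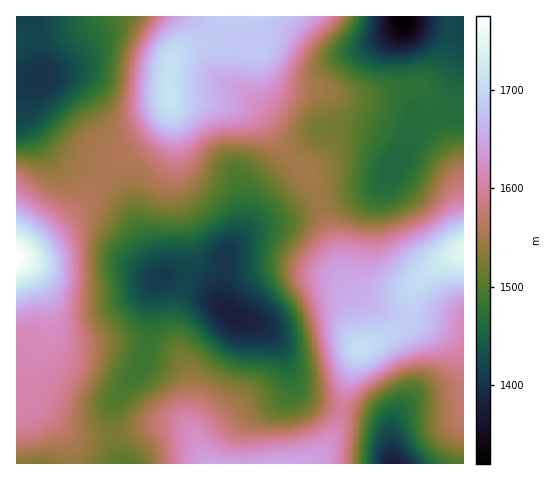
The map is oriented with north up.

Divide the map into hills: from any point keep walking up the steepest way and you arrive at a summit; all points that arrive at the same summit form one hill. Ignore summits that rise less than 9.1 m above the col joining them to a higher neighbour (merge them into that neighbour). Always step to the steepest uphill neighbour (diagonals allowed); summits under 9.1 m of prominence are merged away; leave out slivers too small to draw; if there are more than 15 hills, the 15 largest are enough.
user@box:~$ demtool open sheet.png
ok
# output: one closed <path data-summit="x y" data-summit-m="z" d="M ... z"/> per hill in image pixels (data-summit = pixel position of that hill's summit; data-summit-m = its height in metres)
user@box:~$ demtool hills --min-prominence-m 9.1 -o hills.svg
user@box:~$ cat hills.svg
<path data-summit="168 96" data-summit-m="1713" d="M404 16l-373 0 8 44 1 17-9 13-5 19 2 6 15 22 13 13 17 10 25 9 22 19 10 18 14 37 17 34 12 0 21 7 19 11 10 11-2-26 4-20 24-42 9-23 6-9 22-18 34-36 9-4 27 0 12 2 18 11 10 10 4 7 3-4 13-28-6-53-7-37z"/><path data-summit="17 257" data-summit-m="1776" d="M29 16l-13 1 0 446 104 1-7-33 0-26 30-44 7-31 3-38 8-18-17-31-14-37-10-18-22-19-25-9-17-10-25-28-5-12 2-8 7-19 5-6 0-9z"/><path data-summit="280 463" data-summit-m="1651" d="M173 277l-12 0-6 8-4 14-2 40-6 22-30 44 0 26 9 33 272-1-4-10-2-21-5-9-16-8-47-11-19-9-6-7-5-19-8-19-17-21-30-12-29-27z"/><path data-summit="363 347" data-summit-m="1707" d="M381 184l-16 8-50 12-27 12-30 9-12 7-13 13-7 12-5 23 0 21 4 7 10 9 27 9 11 10 14 24 8 28 6 7 22 11 53 12 11 10 3 16 2-17 7-15 17-18 23-13 9-7 4-9 2-9-5-12-12-12-63-27-13-8-15-17-7-43 4-20 11-12 24-16z"/><path data-summit="463 252" data-summit-m="1750" d="M463 58l-4 16-2 25-3 7-8 6-23 8-7 5-9 23-21 32-14 13-18 12-9 9-5 10-1 13 4 29 7 20 11 11 13 8 63 27 12 12 5 12-2 9-4 9-9 7-23 13-21 24-5 15 0 19 5 12 69-1z"/>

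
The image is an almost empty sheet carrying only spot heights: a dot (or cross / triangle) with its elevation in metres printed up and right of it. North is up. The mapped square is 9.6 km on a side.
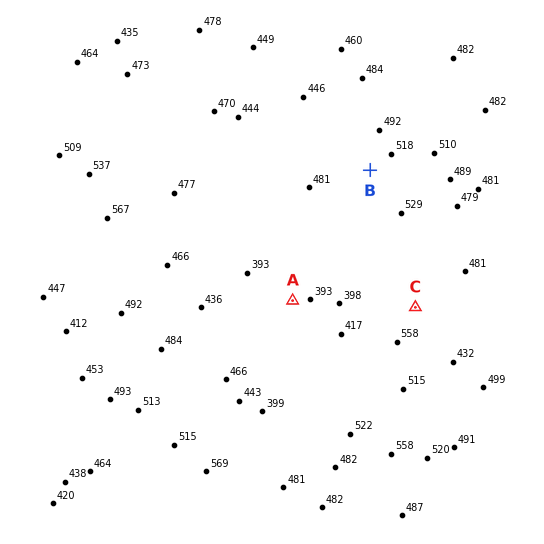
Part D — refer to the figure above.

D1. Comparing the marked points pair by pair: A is below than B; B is below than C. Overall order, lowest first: A B C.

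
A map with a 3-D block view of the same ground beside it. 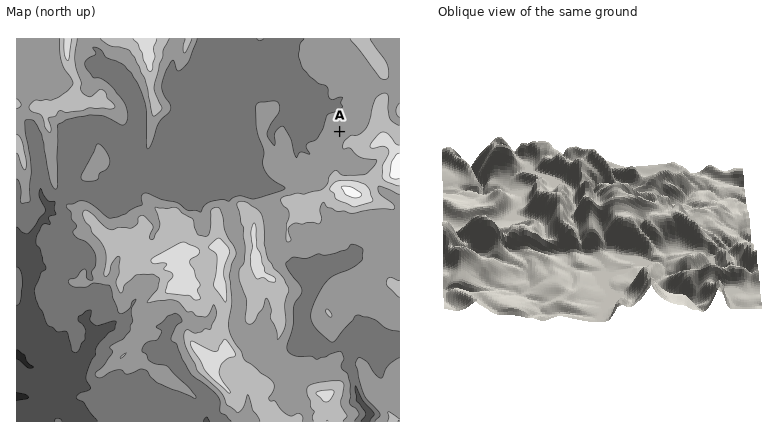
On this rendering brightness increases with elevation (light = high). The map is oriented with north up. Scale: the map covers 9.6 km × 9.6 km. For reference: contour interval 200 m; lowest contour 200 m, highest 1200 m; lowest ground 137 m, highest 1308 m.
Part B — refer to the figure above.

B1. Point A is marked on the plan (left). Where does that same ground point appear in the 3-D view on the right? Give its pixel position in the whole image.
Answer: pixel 493 271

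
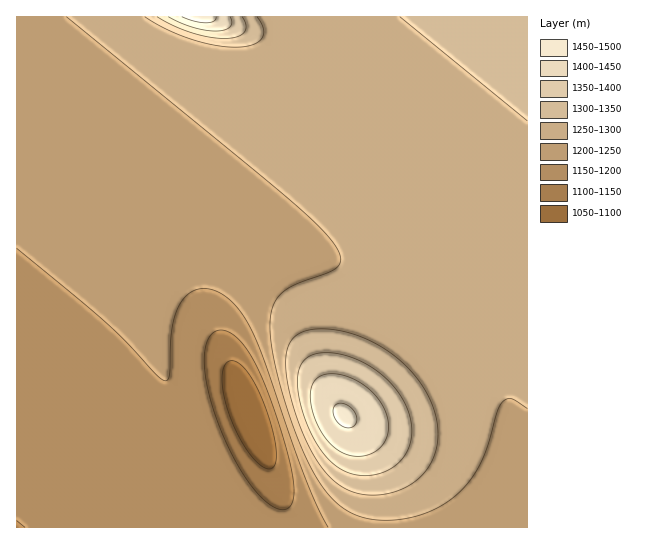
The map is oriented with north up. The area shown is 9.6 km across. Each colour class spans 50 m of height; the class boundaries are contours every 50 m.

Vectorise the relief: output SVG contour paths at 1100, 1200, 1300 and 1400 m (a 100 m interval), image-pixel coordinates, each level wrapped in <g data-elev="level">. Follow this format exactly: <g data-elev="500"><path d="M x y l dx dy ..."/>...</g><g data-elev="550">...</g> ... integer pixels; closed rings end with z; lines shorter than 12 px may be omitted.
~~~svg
<g data-elev="1100"><path d="M267 469l-9-6-11-12-10-18-8-20-5-19-2-16 2-12 6-5 4 0 5 3 10 10 9 16 9 23 7 24 2 18-2 11-3 3z"/></g><g data-elev="1200"><path d="M17 248l88 73 22 22 30 32 8 6 3-2 2-5 1-33 2-19 5-13 5-10 10-8 12-3 13 4 12 8 14 17 13 24 46 132 14 32 11 22"/></g><g data-elev="1300"><path d="M361 494l17 1 18-4 15-7 13-11 9-14 4-16 1-17-4-17-8-18-12-17-16-15-17-13-19-9-21-6-20-2-16 2-8 4-6 5-3 7-2 10 2 26 9 34 13 32 15 22 17 16z"/><path d="M145 17l21 12 24 10 24 6 21 2 18-2 9-7 1-9-6-12"/><path d="M400 17l127 104"/></g><g data-elev="1400"><path d="M350 455l8 1 9-1 8-4 7-5 4-7 2-8 0-8-2-9-10-17-15-14-20-8-10-1-8 1-8 5-4 9 0 12 3 14 6 15 9 12 9 8z"/><path d="M168 17l25 10 22 4 9-1 6-3 2-5-2-5"/></g>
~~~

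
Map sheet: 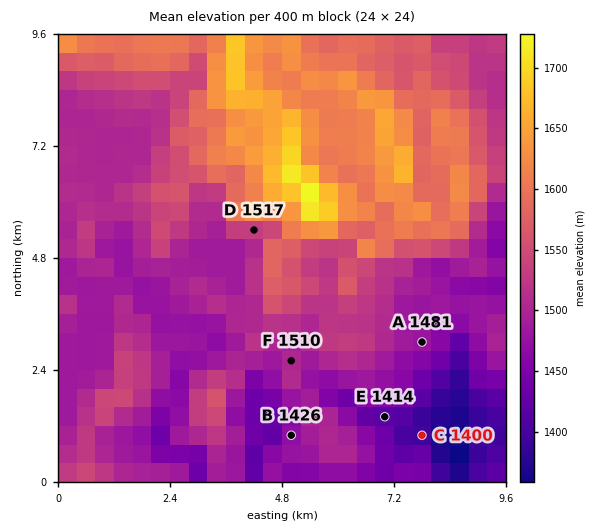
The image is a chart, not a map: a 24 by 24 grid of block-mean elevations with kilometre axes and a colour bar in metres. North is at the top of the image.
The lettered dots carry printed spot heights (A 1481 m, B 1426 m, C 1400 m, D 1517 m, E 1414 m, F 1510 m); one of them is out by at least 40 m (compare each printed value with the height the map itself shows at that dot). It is B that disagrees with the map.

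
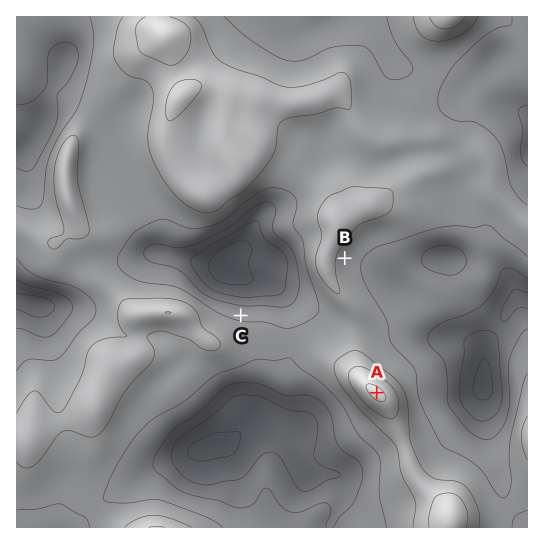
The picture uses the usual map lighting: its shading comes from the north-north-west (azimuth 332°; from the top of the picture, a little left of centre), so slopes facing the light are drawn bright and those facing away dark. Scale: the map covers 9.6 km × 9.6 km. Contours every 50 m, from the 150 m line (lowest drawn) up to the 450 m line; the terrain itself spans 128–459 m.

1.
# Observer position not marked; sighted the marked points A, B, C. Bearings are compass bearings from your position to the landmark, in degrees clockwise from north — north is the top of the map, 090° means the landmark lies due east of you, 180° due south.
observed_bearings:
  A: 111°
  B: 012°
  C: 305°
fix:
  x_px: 321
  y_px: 371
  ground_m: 320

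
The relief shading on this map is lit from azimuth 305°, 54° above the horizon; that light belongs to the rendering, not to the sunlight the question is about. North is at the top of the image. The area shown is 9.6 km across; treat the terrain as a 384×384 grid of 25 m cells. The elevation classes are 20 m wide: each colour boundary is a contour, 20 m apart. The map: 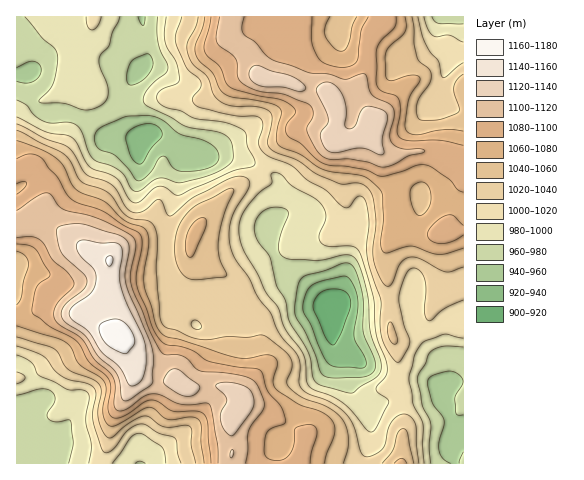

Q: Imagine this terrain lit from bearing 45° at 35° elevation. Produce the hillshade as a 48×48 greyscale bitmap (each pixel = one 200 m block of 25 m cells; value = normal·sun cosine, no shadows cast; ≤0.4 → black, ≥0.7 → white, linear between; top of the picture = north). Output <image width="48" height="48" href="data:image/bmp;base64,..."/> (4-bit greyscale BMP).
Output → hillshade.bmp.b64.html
<image width="48" height="48" href="data:image/bmp;base64,Qk32BAAAAAAAAHYAAAAoAAAAMAAAADAAAAABAAQAAAAAAIAEAAATCwAAEwsAABAAAAAAAAAAAAAAABEREQAiIiIAMzMzAERERABVVVUAZmZmAHd3dwCIiIgAmZmZAKqqqgC7u7sAzMzMAN3d3QDu7u4A////AJmZiId4iZh2Z2VFeaqpmZqqqqqYm93LmZmZiIdniZh2ZmVVeaqpmJmpqrqYit3KmZmIiHZWiYdlZmZVeaqpiImqq8uXesy6mZiIiHZFeHZVVmVVaaqZiJmqvMuXisy6mYiIiHVEVmVEVlRFeZmZmaq7zduIis3KmIiIiHZEVmZUVURWiZmaqrvN7sqIm83KmIiIiHZERnZURVZ3iJq7zN3u7ah4iry5mHh3Z2VDRXdlVniHiazdzd7uy5h3iby5mIh2VVQyJHiHeKqZq83cvN3cuqmIisupiJh1VUMhJHmpmru7zMy7q83Mu7qHirqYh4dlVVQhJYq6q8zMzMu6q93cu6hUaamYh2VVZlMSV5vMvMzMu7qrze7cqYUzaaqYiFVVZUIkeJztzd3Luqqr3u7bl2QiaqmHd1VVQxE3ia7/3dy6qpms3u3Kh2Qki6h3dmZlMiNoms/+zLqImZms3d3Kh2Q1q6iIiHd1RFeJm9/9qph4iZm83dy5h2RHq5eJiYh3Z4mZm+/rqYiImZq83Muph1RHq5eIiHd4iJmYrP/bmIiJmavMy7qYhkNHqpeIiHeJmZiIrf7KmIiIiazMuqmHdTI2mpd4iHiJh3Zovey6mHiIibzLqph3ZjI2mod4iIiHZlVorMu6hniJm8y6mYd3djE3mYZniHdlVVZorMu6hniavMupmHd3dTJHmHVniFVVVmeJvMy6domavLuph3d3ZURXh2Vmd1VWZ4mrzdzKh4mqu7upiIh3dmZnd3Znd2ZniJq73u3Lh4mqu7qYiIiIiIdmiIh4iIiImrvM7/3KmImqu6qYiJmIiIdWiZmJmZmaq7zN7+y6mImqqqmYiIiHeJdWiamZmZmqu8zN7sqaqZmqqpmIiId2eIZXiqmImZmqvMzN7sqauqqqqZmIh3ZmeIVXmqh4iImavMzN3cqby6qqqqqYh2ZWZ2VXiZh3h4iazN3d3cqru7u6q7qZhmVVZlRWeId3d4ibzd3d3cqau7uqqrqXZUQ0RURWd3dmd5q83e3czLmJqqmYiIdlRDMjRVVniId3iaze3d3Lu6mJqYh3d3ZUREM1Z3Z5upmaq83u3Ny6qqmZiHZmZmZVVlVXiYebzMu7u+7ty8upmZiHZVVmZndmZnZ5mYibzMu7u+7LqqmIiHdkRVVmVmdlaIiImYirzLq7qsupmYiIiHZDRWZlVWZVZ3d3iZm8zLqqmamYiIiJmYZVZ3d1VVQ0RVZnmprNzLqph6qYiIiJqYh4mYh1RUMjRGd4upvMy6mYdqqYiIiaqpmJqYdUVUNWZ5mbyqvMqqmZh5mIiImqqqmJh2Q0Vleaq7u8yqu7qqu6mIh3eJmqmZiHZUNFZ3m8u7u8upq7qqvKmYh3iJmZmYh1RERWd4q7qqq7qYm7qau6mph3iIiZmZh1RVZmeJqqmZq6qHiqmau6qpiIiIiJmZl1V3dniaqZiJq6mHiZibzKq4iIiIiJmal1eIdniamZmZqqmHiJms3Lu4iJiHiJmql2eIZWiamZiaqpmIiIq93Lug=="/>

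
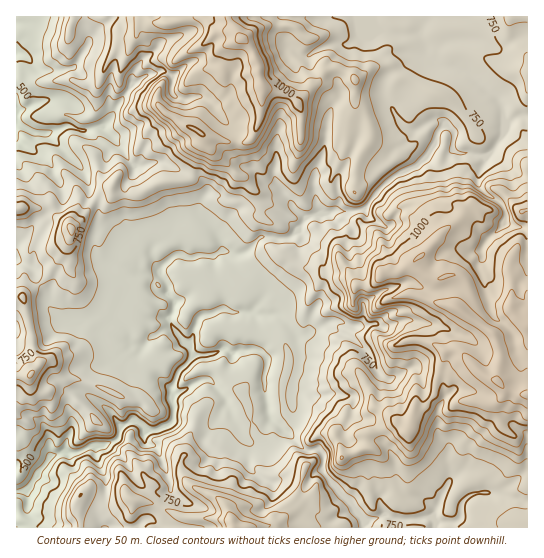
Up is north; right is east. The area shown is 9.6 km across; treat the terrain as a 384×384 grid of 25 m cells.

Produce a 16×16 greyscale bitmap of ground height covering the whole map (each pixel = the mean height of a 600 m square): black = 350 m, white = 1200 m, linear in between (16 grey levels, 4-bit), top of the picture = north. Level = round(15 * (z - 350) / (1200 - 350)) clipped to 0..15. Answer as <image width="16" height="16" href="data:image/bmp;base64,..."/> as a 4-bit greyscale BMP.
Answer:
<image width="16" height="16" href="data:image/bmp;base64,Qk32AAAAAAAAAHYAAAAoAAAAEAAAABAAAAABAAQAAAAAAIAAAAATCwAAEwsAABAAAAAAAAAAAAAAABEREQAiIiIAMzMzAERERABVVVUAZmZmAHd3dwCIiIgAmZmZAKqqqgC7u7sAzMzMAN3d3QDu7u4A////ACVneKmYZ3d4E1dodneIh4gyNFZVV6qomlRTNERGmrq8dlUzREWJrN52REM0RXm83WREM0RFebzdZVQ0RFaszc1XVEREZ5vcvGdUREZVaby7VWZlZ2Z3mqo0RWiYh4h3eCM1i6uZiHZ3NFaZrLmXd3c1Z4q8mYh3eDVomsuYd3d4"/>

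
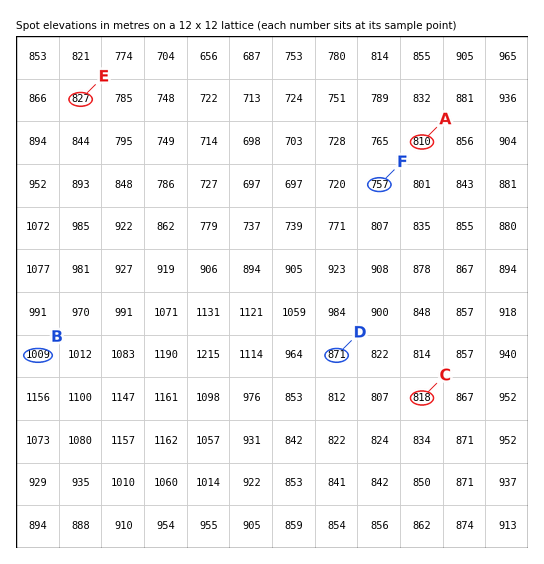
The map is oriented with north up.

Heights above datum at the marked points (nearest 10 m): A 810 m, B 1010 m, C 820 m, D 870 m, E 830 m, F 760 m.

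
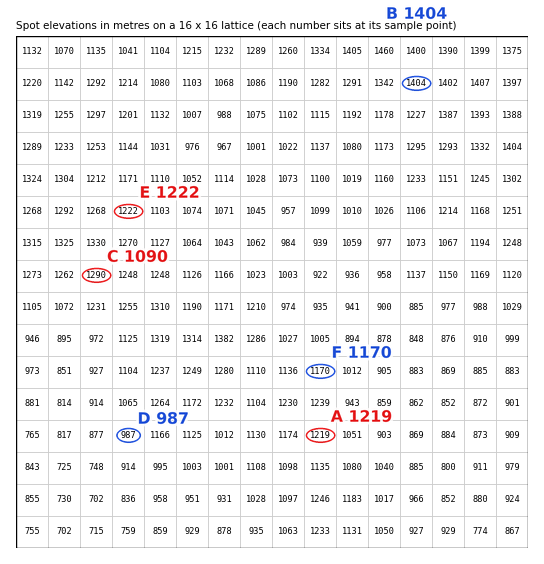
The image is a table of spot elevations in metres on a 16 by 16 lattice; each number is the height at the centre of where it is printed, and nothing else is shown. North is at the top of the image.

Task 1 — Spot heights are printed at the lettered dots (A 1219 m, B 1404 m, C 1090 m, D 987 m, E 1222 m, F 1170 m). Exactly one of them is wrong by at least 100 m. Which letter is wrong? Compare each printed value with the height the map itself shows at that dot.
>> C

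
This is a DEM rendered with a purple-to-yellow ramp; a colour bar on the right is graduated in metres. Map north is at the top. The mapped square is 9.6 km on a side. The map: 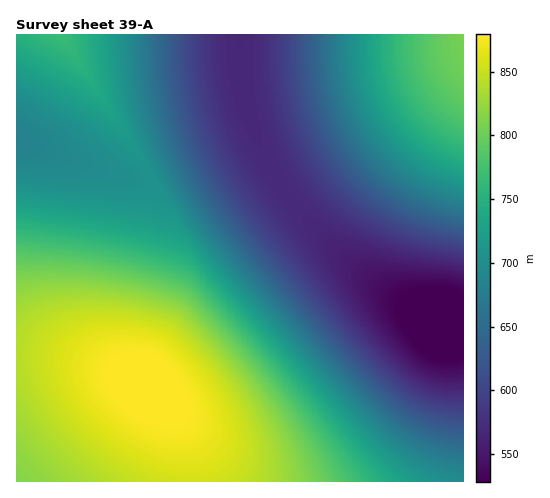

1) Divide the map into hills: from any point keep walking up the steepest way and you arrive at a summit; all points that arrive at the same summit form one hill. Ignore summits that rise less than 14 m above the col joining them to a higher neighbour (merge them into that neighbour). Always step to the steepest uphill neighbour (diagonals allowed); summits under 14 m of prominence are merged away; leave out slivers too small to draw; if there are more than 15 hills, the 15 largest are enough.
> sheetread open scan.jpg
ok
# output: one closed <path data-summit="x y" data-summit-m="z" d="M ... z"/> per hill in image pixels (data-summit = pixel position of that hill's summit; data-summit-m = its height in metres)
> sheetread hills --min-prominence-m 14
<path data-summit="145 382" data-summit-m="886" d="M255 132l-6 6-45 20-51 26-8 0-129-43 1 341 447-1 0-155-19-2-36-19-31-20-38-32-34-34-23-30-13-21z"/><path data-summit="463 36" data-summit-m="807" d="M463 34l-223 1 1 44 10 43 19 46 19 29 26 31 25 25 29 25 48 31 28 15 9 2 10-1z"/><path data-summit="61 35" data-summit-m="767" d="M239 34l-222 0-1 106 129 44 8 0 51-26 45-20 5-5-12-46z"/>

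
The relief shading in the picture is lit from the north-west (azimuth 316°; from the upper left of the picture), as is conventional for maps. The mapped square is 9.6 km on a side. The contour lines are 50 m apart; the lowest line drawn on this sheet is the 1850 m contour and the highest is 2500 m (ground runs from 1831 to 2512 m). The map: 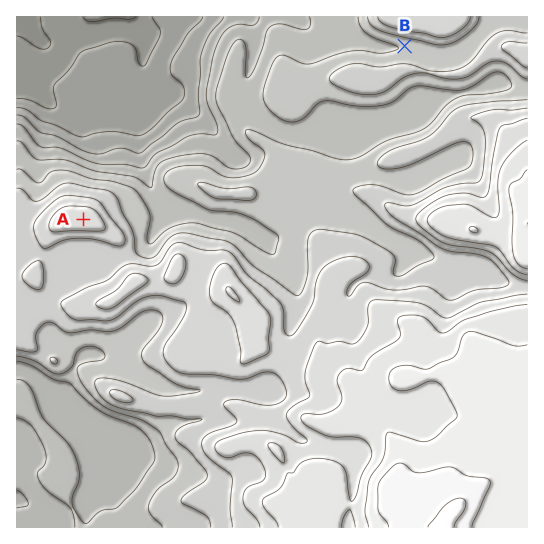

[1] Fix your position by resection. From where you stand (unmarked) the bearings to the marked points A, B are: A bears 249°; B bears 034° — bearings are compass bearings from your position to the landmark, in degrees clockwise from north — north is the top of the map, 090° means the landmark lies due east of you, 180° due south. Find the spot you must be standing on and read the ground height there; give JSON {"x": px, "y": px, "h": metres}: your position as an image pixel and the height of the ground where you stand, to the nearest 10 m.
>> {"x": 359, "y": 113, "h": 2130}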